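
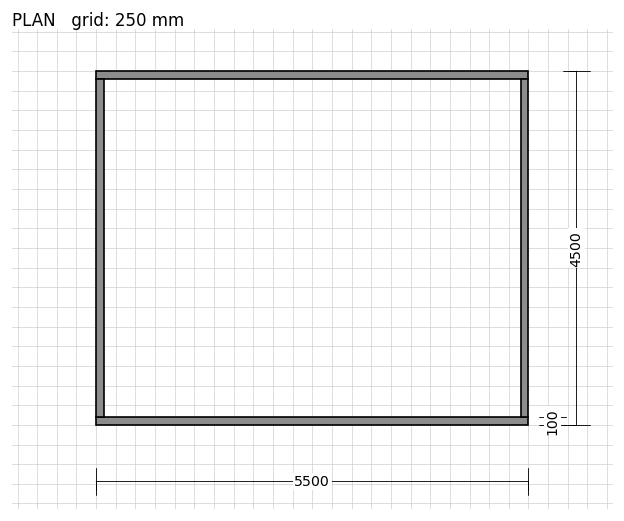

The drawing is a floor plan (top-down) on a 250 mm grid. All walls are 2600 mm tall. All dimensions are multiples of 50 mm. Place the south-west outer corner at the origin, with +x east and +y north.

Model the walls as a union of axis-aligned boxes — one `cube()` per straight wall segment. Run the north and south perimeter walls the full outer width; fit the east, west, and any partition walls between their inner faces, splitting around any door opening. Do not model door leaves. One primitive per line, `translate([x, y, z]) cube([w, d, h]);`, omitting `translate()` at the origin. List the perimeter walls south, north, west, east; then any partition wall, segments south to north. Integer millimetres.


cube([5500, 100, 2600]);
translate([0, 4400, 0]) cube([5500, 100, 2600]);
translate([0, 100, 0]) cube([100, 4300, 2600]);
translate([5400, 100, 0]) cube([100, 4300, 2600]);


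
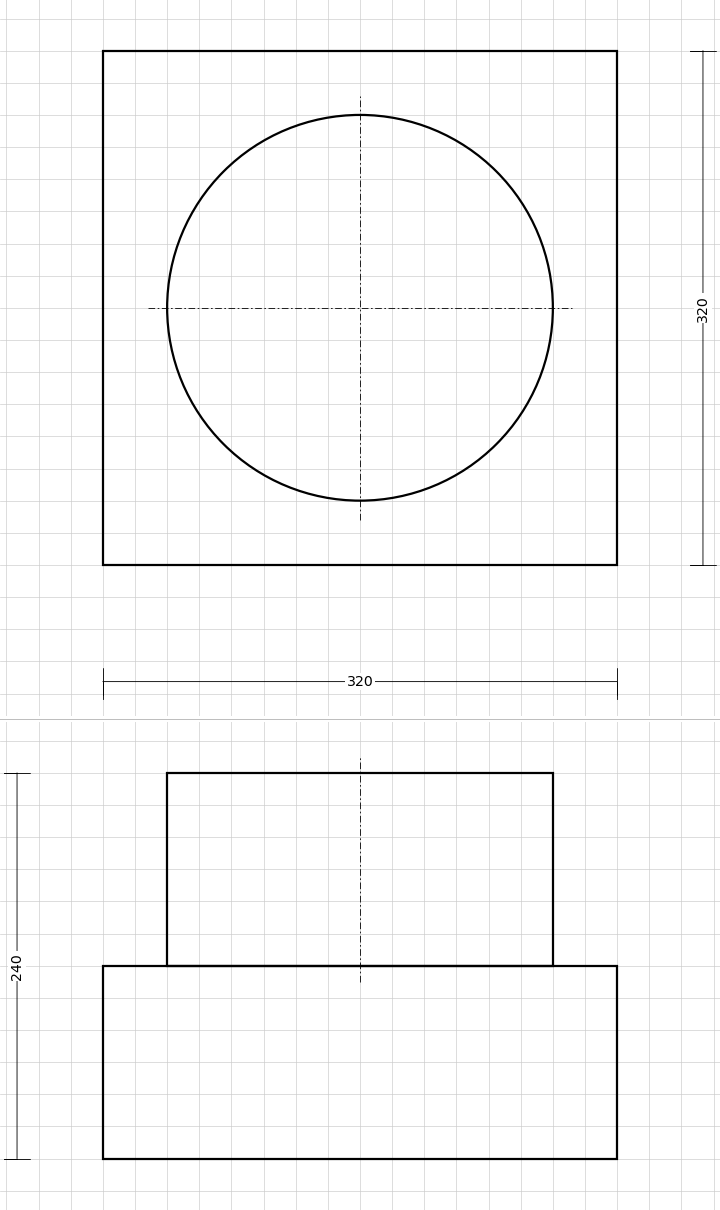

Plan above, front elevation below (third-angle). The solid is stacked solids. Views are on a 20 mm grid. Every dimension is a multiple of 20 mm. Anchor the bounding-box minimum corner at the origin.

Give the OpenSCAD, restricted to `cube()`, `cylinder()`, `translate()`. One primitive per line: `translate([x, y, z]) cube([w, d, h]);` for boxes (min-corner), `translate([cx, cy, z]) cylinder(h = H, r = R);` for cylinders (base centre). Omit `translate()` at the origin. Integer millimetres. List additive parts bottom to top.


cube([320, 320, 120]);
translate([160, 160, 120]) cylinder(h = 120, r = 120);


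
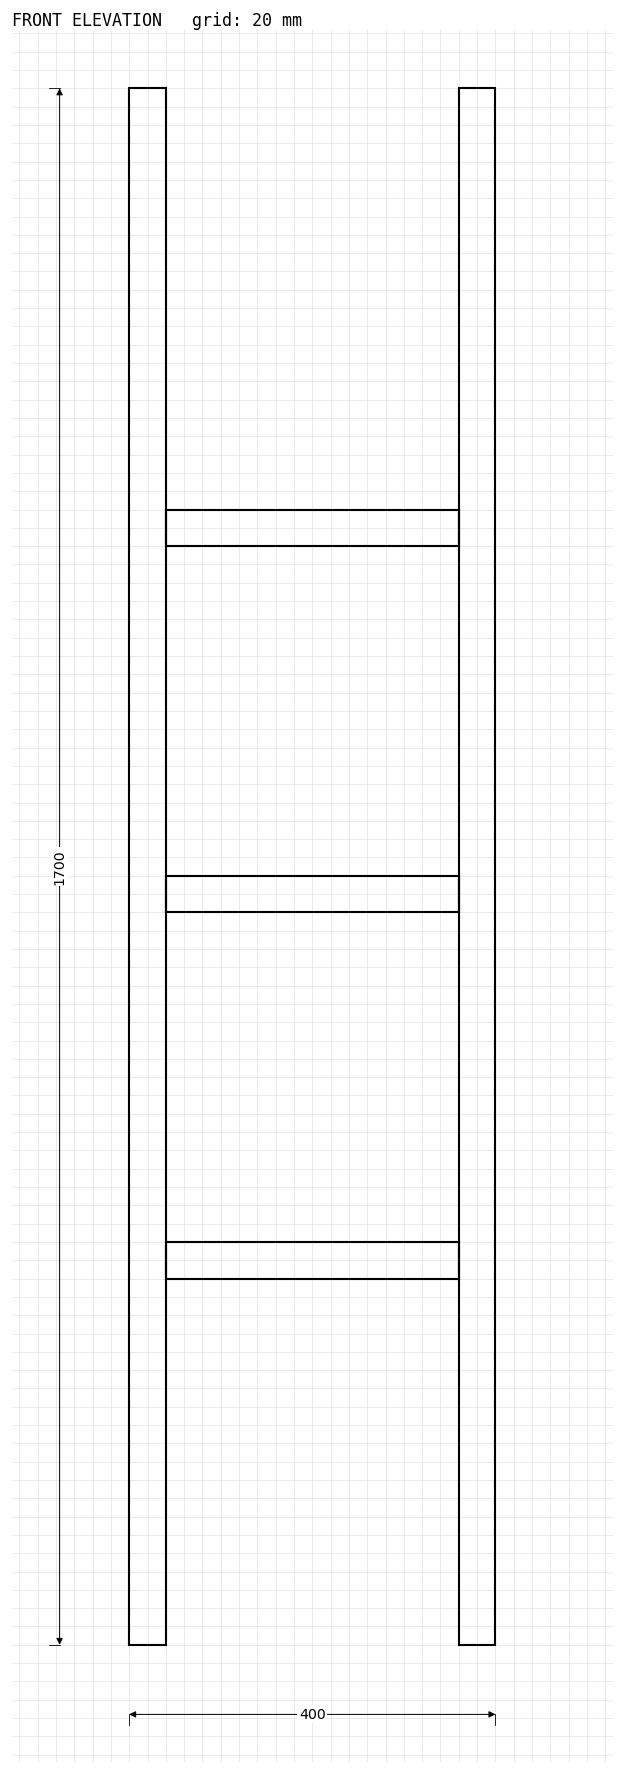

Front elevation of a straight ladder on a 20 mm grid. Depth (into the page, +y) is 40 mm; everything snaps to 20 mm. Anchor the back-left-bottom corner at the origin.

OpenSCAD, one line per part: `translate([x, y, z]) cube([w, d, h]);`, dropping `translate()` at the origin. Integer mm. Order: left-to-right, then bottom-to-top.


cube([40, 40, 1700]);
translate([40, 0, 400]) cube([320, 40, 40]);
translate([40, 0, 800]) cube([320, 40, 40]);
translate([40, 0, 1200]) cube([320, 40, 40]);
translate([360, 0, 0]) cube([40, 40, 1700]);


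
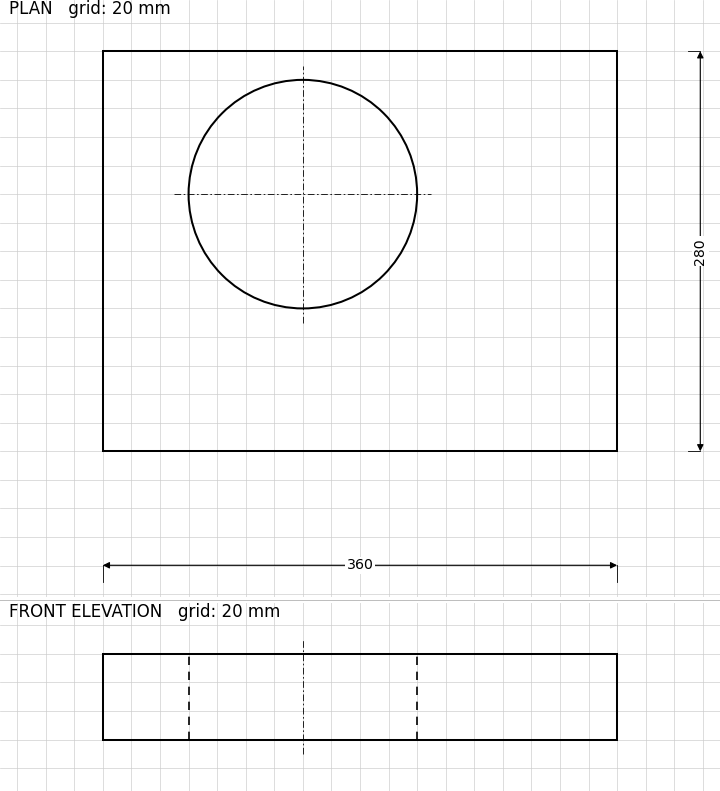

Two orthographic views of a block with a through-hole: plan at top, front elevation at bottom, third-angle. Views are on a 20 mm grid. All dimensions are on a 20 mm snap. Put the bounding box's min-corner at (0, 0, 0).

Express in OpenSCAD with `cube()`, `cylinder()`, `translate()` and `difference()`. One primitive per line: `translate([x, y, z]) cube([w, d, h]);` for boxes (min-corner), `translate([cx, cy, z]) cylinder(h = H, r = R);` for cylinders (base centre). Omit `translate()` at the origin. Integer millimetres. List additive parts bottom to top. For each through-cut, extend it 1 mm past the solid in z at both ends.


difference() {
  cube([360, 280, 60]);
  translate([140, 180, -1]) cylinder(h = 62, r = 80);
}


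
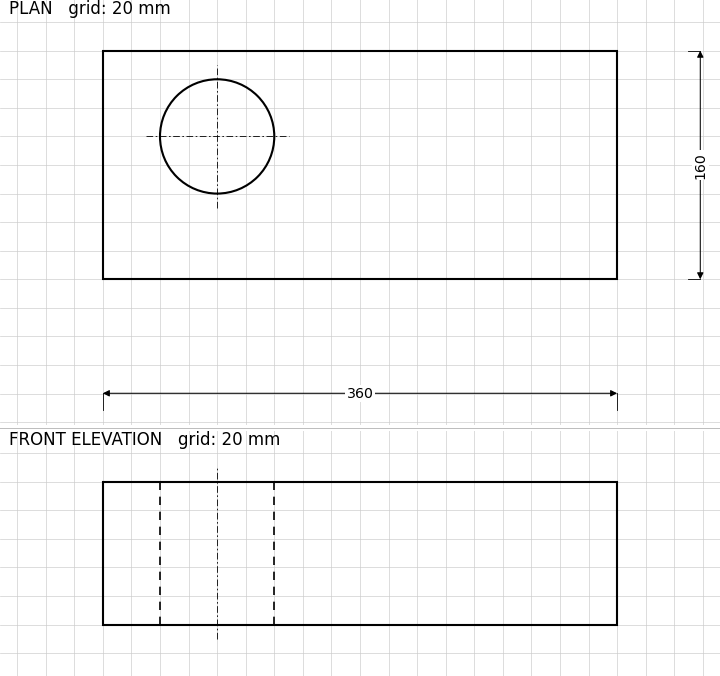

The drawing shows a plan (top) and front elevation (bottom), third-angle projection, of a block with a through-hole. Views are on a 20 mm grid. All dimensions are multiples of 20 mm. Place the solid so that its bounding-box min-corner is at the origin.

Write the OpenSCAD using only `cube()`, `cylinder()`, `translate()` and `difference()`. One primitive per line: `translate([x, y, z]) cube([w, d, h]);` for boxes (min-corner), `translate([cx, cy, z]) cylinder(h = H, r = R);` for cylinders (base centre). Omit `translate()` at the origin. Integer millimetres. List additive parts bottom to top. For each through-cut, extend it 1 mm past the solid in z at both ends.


difference() {
  cube([360, 160, 100]);
  translate([80, 100, -1]) cylinder(h = 102, r = 40);
}


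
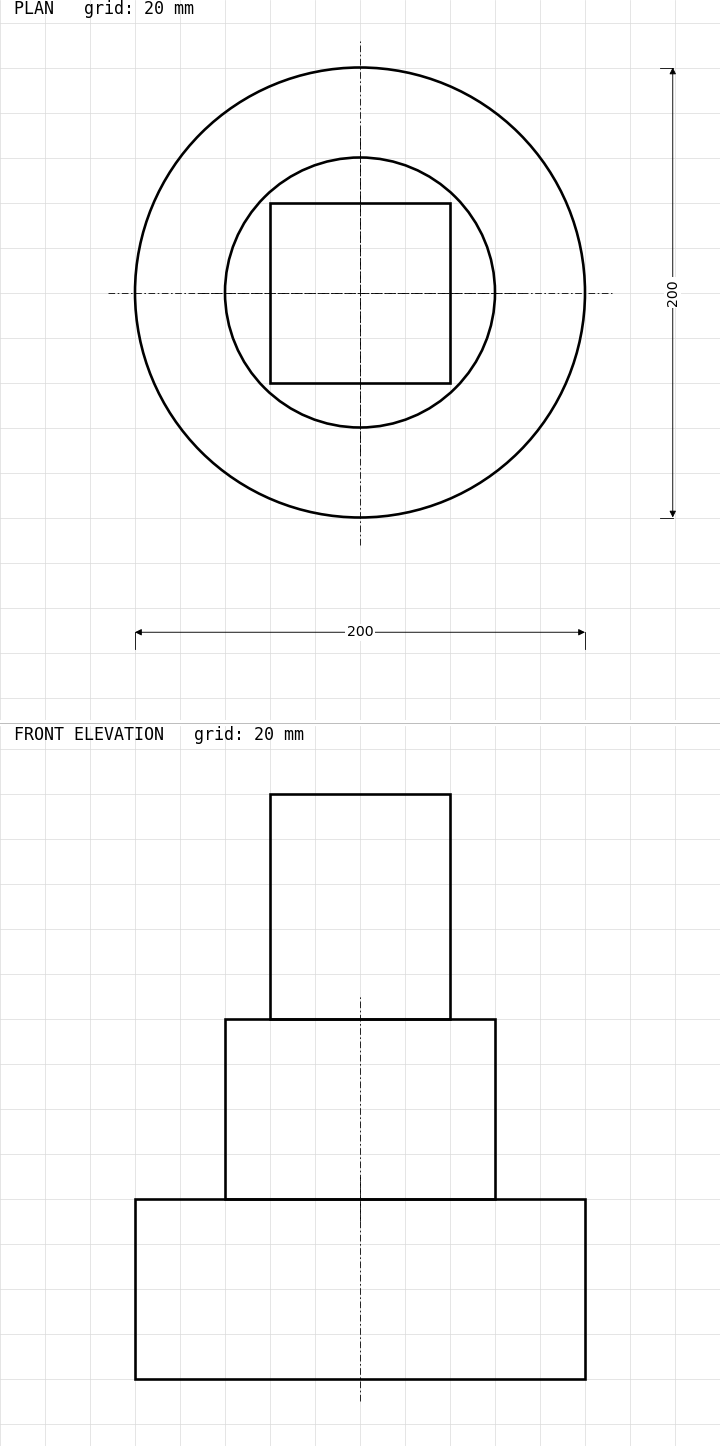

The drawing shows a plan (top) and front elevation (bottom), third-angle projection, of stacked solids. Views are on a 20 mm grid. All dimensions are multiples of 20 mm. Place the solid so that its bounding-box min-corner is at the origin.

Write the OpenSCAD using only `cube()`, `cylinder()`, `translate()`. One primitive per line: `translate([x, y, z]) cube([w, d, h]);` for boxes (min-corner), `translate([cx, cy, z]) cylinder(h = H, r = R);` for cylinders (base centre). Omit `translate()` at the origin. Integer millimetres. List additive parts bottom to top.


translate([100, 100, 0]) cylinder(h = 80, r = 100);
translate([100, 100, 80]) cylinder(h = 80, r = 60);
translate([60, 60, 160]) cube([80, 80, 100]);


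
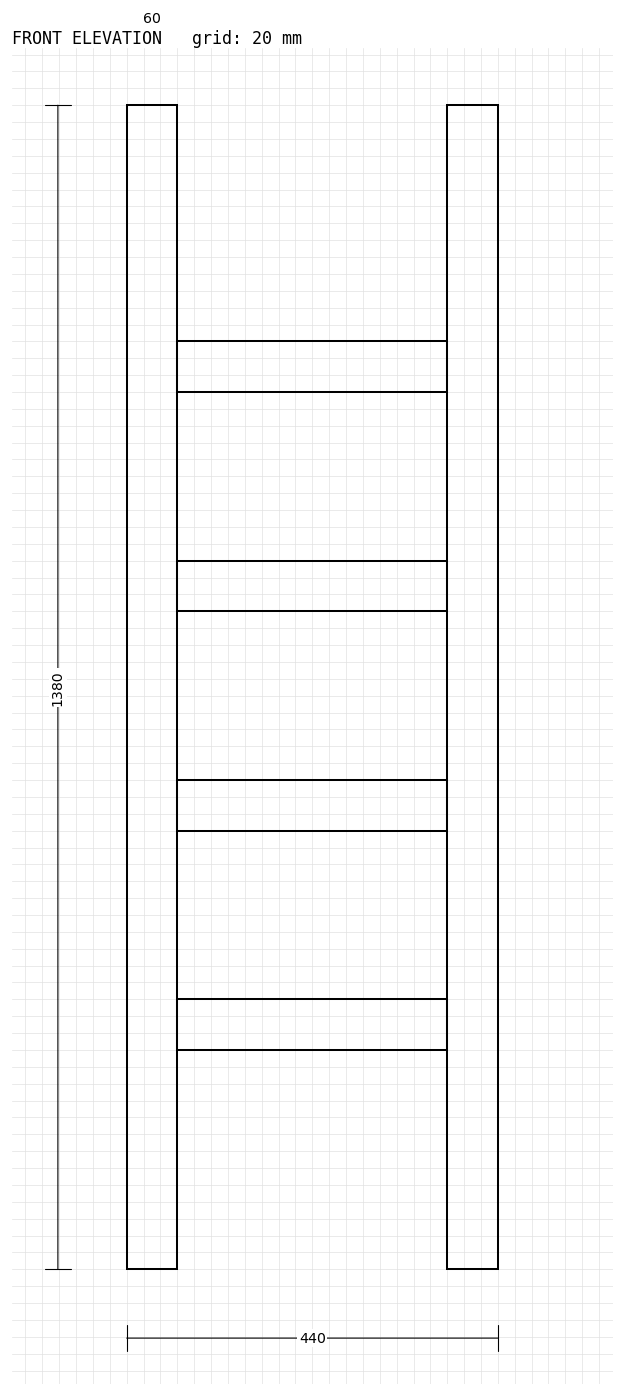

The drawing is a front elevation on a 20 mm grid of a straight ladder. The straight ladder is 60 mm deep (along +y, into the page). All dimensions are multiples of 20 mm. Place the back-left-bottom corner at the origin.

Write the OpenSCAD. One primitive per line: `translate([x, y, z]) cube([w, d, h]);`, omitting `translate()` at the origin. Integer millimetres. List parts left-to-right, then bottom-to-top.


cube([60, 60, 1380]);
translate([60, 0, 260]) cube([320, 60, 60]);
translate([60, 0, 520]) cube([320, 60, 60]);
translate([60, 0, 780]) cube([320, 60, 60]);
translate([60, 0, 1040]) cube([320, 60, 60]);
translate([380, 0, 0]) cube([60, 60, 1380]);


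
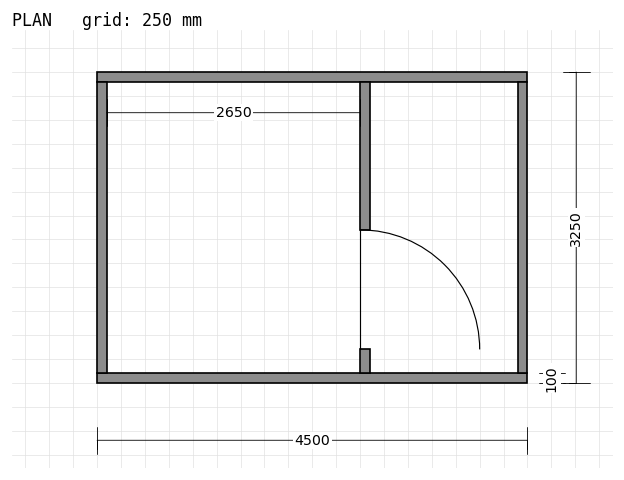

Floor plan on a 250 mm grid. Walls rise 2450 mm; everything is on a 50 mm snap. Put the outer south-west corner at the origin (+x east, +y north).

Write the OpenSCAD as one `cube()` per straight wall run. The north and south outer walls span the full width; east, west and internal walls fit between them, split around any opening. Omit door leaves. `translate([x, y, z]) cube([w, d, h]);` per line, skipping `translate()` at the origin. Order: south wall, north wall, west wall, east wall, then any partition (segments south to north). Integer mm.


cube([4500, 100, 2450]);
translate([0, 3150, 0]) cube([4500, 100, 2450]);
translate([0, 100, 0]) cube([100, 3050, 2450]);
translate([4400, 100, 0]) cube([100, 3050, 2450]);
translate([2750, 100, 0]) cube([100, 250, 2450]);
translate([2750, 1600, 0]) cube([100, 1550, 2450]);


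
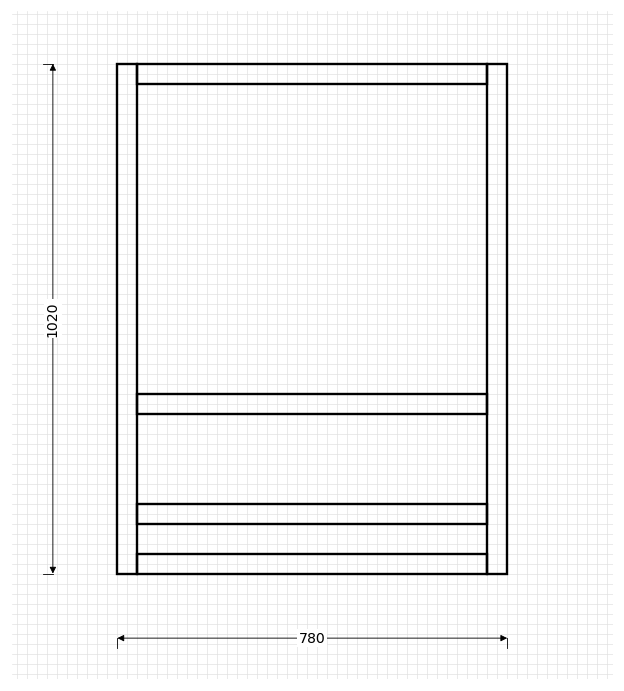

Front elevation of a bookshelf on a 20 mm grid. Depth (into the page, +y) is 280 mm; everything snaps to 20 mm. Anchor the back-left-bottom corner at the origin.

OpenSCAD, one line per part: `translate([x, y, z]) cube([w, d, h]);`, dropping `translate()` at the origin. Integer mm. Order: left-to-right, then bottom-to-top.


cube([40, 280, 1020]);
translate([40, 0, 0]) cube([700, 280, 40]);
translate([40, 0, 100]) cube([700, 280, 40]);
translate([40, 0, 320]) cube([700, 280, 40]);
translate([40, 0, 980]) cube([700, 280, 40]);
translate([740, 0, 0]) cube([40, 280, 1020]);


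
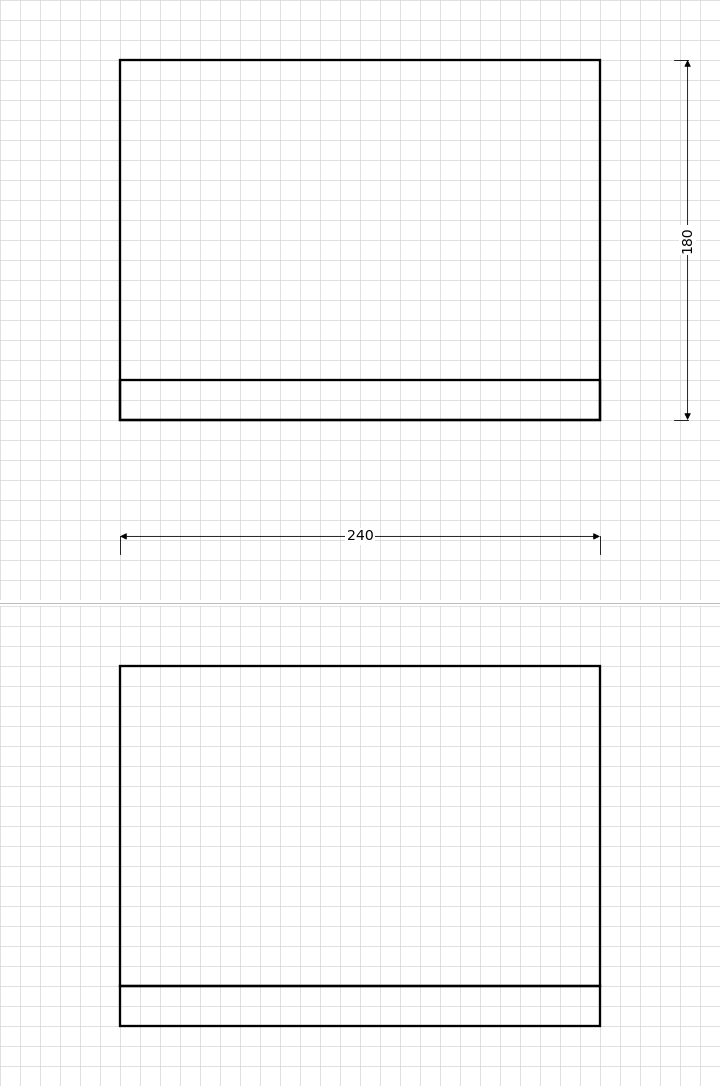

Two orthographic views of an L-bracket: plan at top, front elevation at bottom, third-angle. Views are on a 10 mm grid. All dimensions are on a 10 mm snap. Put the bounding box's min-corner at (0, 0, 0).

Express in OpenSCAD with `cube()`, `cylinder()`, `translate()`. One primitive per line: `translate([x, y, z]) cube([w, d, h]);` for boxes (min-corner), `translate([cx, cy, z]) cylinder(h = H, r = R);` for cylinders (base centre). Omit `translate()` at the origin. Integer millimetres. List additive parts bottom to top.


cube([240, 180, 20]);
translate([0, 0, 20]) cube([240, 20, 160]);


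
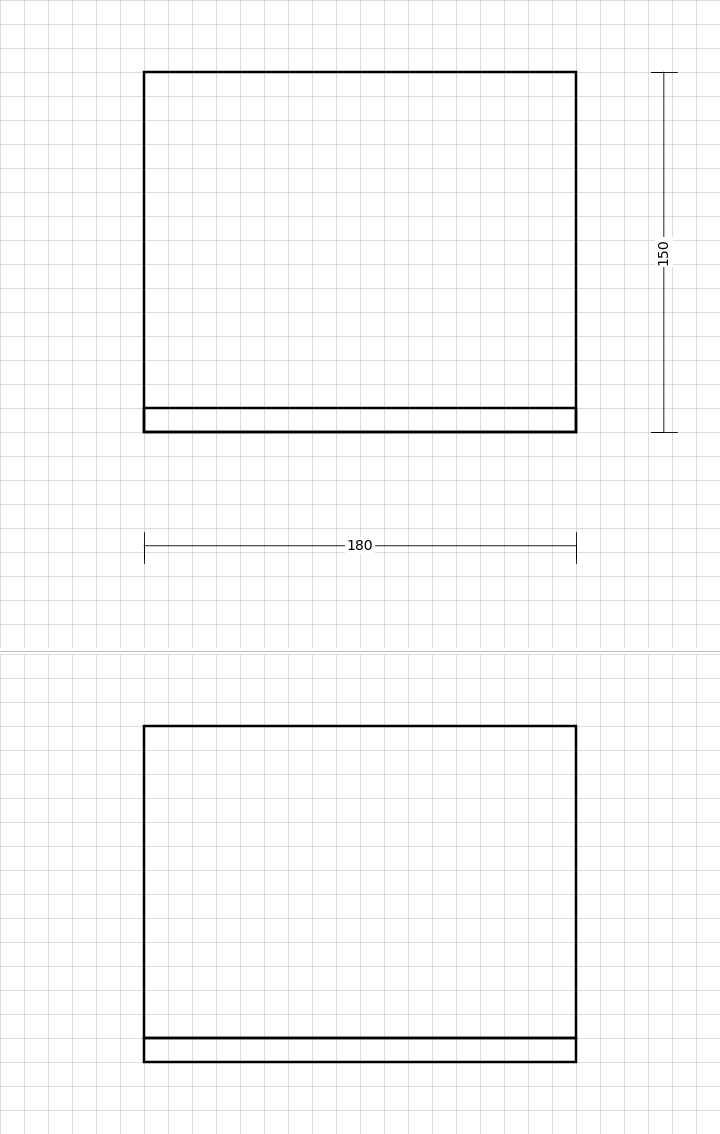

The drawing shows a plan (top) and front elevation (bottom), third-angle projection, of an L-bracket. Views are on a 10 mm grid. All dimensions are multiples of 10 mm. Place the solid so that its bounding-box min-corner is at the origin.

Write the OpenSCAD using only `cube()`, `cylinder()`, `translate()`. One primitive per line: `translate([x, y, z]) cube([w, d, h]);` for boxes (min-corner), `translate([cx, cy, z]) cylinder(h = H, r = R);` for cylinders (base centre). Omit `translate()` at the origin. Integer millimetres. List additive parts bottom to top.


cube([180, 150, 10]);
translate([0, 0, 10]) cube([180, 10, 130]);


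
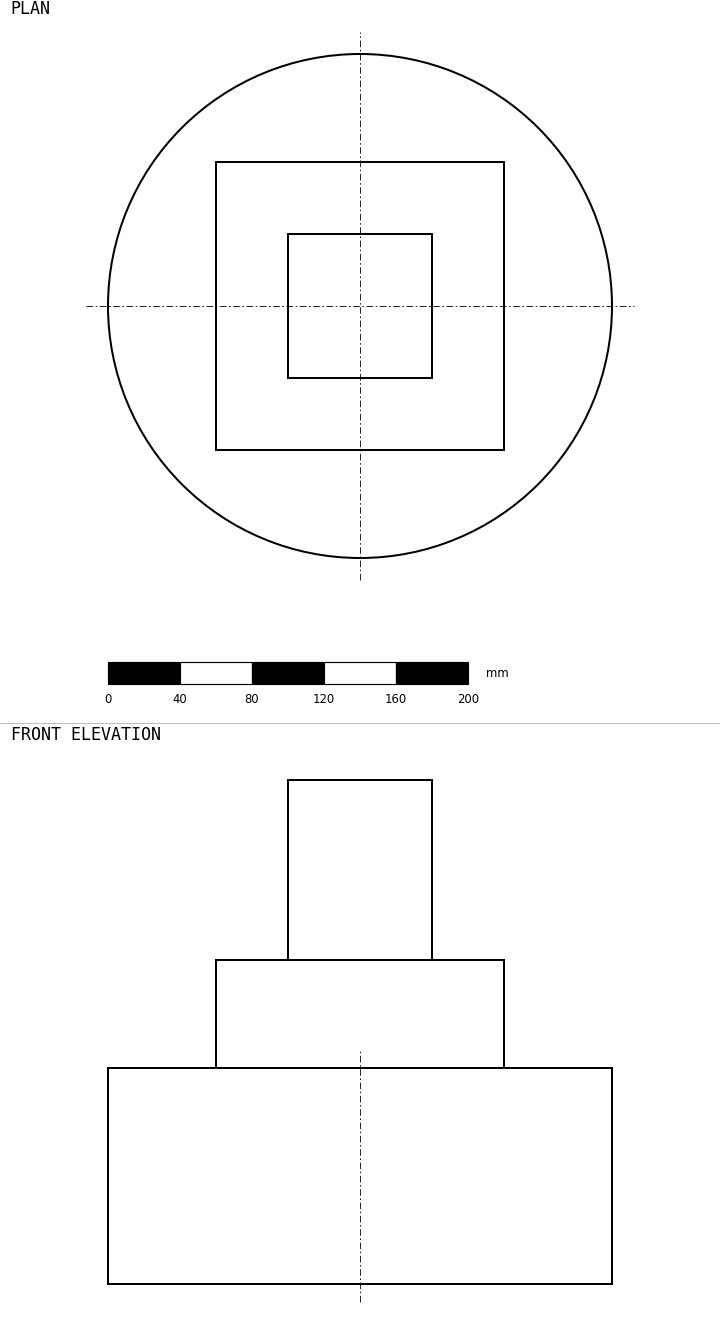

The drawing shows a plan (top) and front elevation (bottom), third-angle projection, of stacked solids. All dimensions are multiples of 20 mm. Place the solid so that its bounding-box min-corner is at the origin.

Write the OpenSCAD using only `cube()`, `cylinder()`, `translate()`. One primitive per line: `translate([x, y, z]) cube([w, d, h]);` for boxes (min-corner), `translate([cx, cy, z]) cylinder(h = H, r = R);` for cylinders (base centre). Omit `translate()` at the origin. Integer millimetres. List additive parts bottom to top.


translate([140, 140, 0]) cylinder(h = 120, r = 140);
translate([60, 60, 120]) cube([160, 160, 60]);
translate([100, 100, 180]) cube([80, 80, 100]);


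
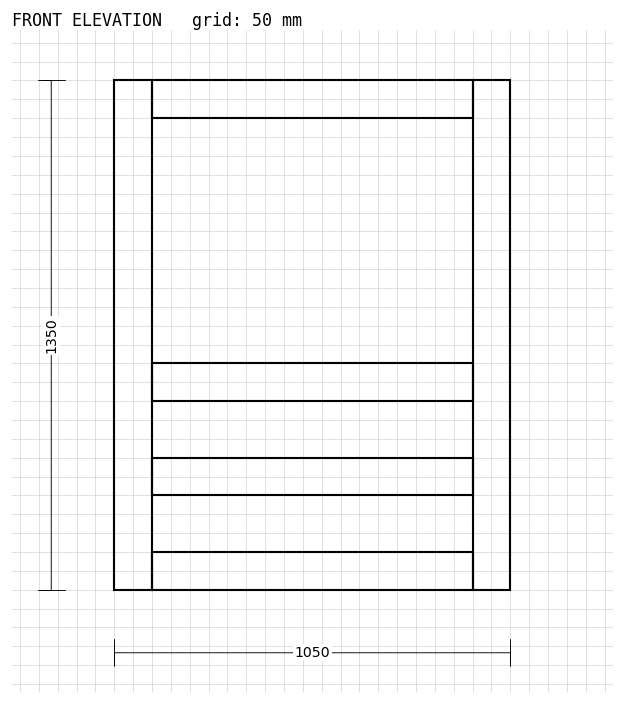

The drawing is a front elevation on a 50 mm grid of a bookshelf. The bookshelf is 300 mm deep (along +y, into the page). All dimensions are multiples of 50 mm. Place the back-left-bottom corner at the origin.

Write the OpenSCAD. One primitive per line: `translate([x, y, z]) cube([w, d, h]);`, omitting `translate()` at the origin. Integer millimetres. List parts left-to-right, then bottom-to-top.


cube([100, 300, 1350]);
translate([100, 0, 0]) cube([850, 300, 100]);
translate([100, 0, 250]) cube([850, 300, 100]);
translate([100, 0, 500]) cube([850, 300, 100]);
translate([100, 0, 1250]) cube([850, 300, 100]);
translate([950, 0, 0]) cube([100, 300, 1350]);


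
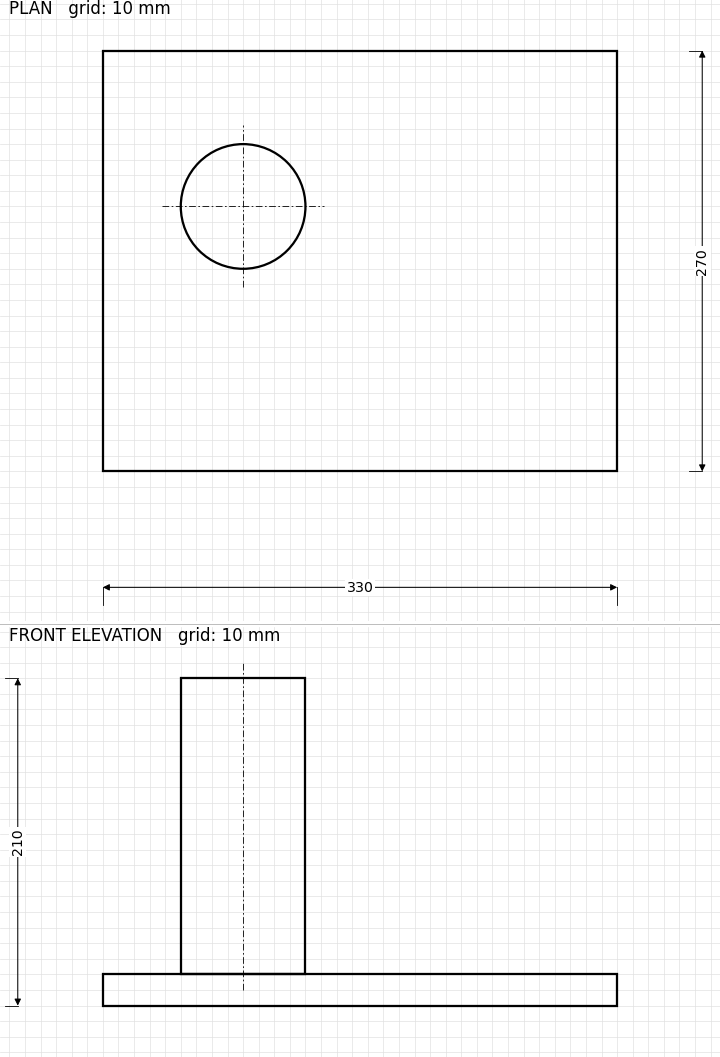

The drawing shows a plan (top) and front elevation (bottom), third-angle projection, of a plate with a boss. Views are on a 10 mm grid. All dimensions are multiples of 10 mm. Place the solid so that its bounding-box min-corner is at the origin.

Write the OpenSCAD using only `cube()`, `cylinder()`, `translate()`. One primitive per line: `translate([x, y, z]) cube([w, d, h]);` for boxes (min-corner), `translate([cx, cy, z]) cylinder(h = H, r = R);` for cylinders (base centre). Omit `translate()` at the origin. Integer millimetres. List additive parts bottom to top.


cube([330, 270, 20]);
translate([90, 170, 20]) cylinder(h = 190, r = 40);


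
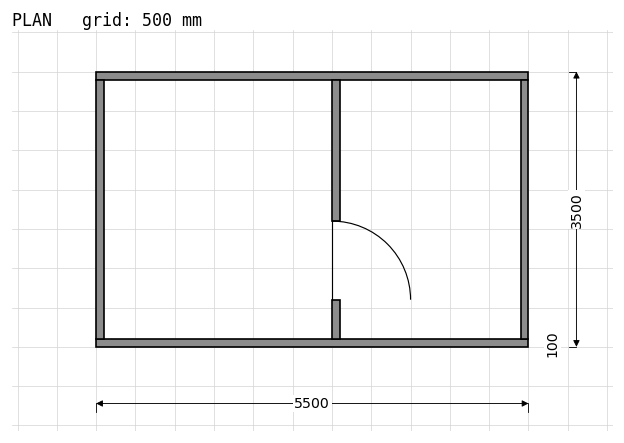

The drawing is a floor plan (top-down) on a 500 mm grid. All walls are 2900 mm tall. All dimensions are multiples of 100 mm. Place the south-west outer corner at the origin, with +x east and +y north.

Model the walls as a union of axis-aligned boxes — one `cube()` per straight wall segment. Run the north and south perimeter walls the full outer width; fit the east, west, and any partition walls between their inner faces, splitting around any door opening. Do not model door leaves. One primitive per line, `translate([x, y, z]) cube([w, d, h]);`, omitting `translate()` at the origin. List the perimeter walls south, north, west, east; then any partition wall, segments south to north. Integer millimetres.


cube([5500, 100, 2900]);
translate([0, 3400, 0]) cube([5500, 100, 2900]);
translate([0, 100, 0]) cube([100, 3300, 2900]);
translate([5400, 100, 0]) cube([100, 3300, 2900]);
translate([3000, 100, 0]) cube([100, 500, 2900]);
translate([3000, 1600, 0]) cube([100, 1800, 2900]);


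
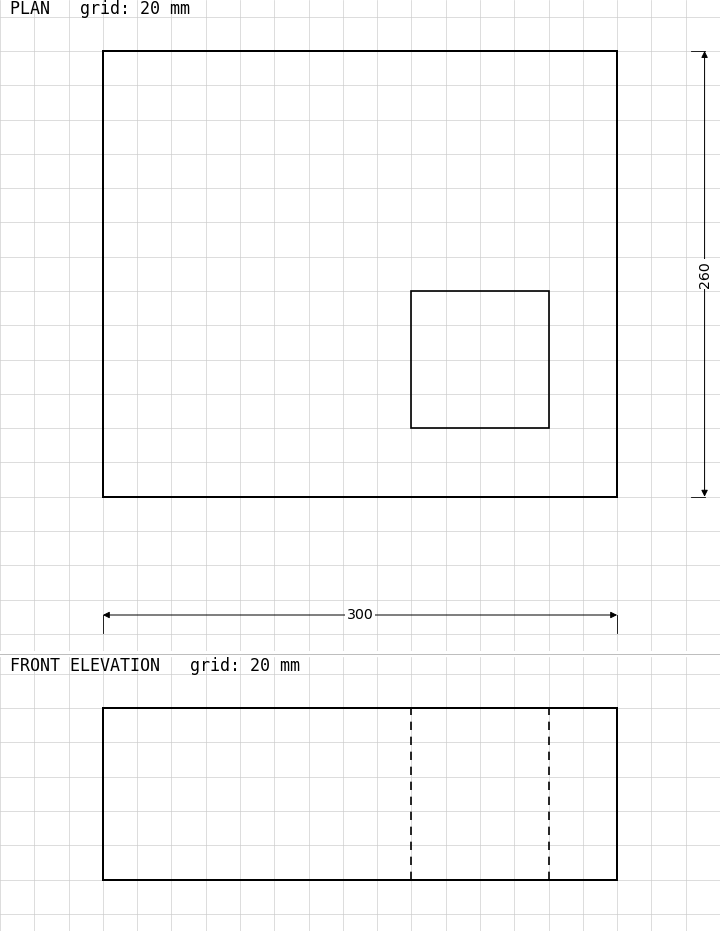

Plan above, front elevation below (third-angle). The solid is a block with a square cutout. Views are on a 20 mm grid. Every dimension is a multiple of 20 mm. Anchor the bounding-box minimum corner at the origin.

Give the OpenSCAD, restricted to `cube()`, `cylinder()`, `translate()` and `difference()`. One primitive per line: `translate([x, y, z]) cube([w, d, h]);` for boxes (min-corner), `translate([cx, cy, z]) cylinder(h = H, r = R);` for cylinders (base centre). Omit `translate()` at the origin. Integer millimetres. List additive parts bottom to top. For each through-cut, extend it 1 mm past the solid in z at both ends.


difference() {
  cube([300, 260, 100]);
  translate([180, 40, -1]) cube([80, 80, 102]);
}


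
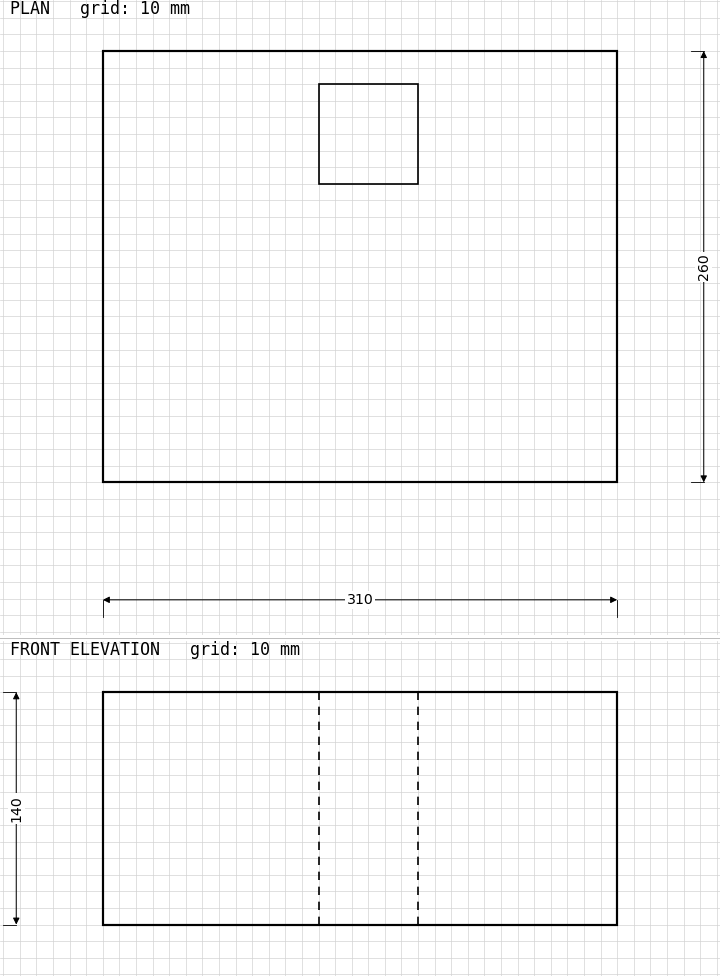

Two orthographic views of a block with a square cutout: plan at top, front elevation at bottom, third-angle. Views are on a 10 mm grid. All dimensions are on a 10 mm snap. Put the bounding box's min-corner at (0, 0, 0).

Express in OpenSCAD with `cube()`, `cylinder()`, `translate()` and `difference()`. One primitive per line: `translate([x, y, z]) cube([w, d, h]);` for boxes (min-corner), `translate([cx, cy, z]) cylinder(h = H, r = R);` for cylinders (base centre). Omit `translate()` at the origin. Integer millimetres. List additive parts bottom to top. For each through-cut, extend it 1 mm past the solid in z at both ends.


difference() {
  cube([310, 260, 140]);
  translate([130, 180, -1]) cube([60, 60, 142]);
}


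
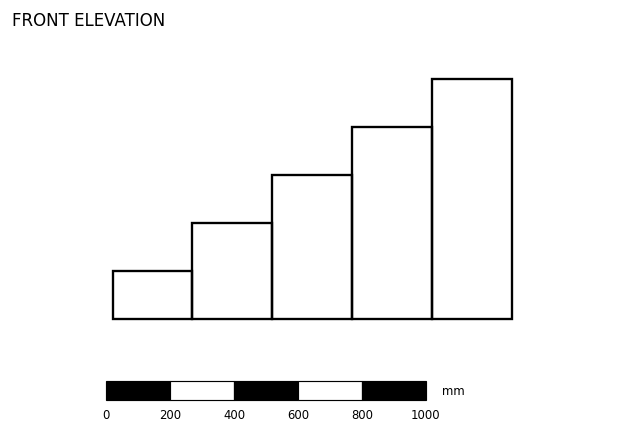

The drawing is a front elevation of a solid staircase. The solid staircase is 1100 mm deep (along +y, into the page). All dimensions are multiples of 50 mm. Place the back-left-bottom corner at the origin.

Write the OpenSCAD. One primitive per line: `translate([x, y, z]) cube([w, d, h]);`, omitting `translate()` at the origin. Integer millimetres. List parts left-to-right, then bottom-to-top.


cube([250, 1100, 150]);
translate([250, 0, 0]) cube([250, 1100, 300]);
translate([500, 0, 0]) cube([250, 1100, 450]);
translate([750, 0, 0]) cube([250, 1100, 600]);
translate([1000, 0, 0]) cube([250, 1100, 750]);


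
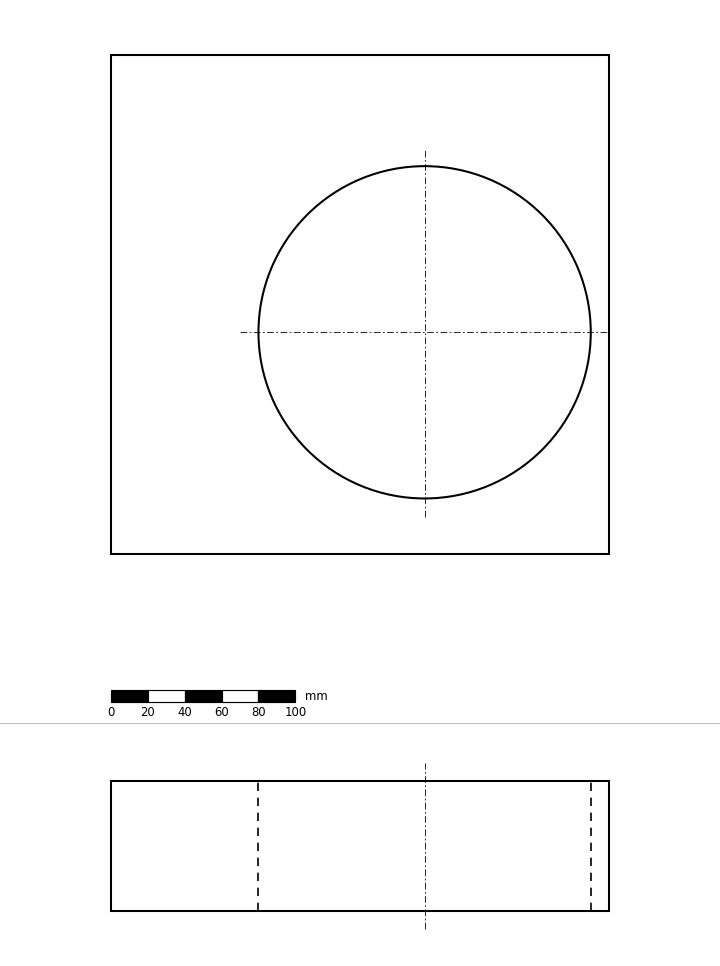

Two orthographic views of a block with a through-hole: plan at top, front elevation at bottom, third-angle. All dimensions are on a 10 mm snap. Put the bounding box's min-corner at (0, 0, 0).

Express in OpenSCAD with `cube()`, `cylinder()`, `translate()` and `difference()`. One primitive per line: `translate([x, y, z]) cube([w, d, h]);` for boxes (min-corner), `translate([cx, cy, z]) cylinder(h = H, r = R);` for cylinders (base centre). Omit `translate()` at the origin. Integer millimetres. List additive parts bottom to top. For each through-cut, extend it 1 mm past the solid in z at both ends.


difference() {
  cube([270, 270, 70]);
  translate([170, 120, -1]) cylinder(h = 72, r = 90);
}


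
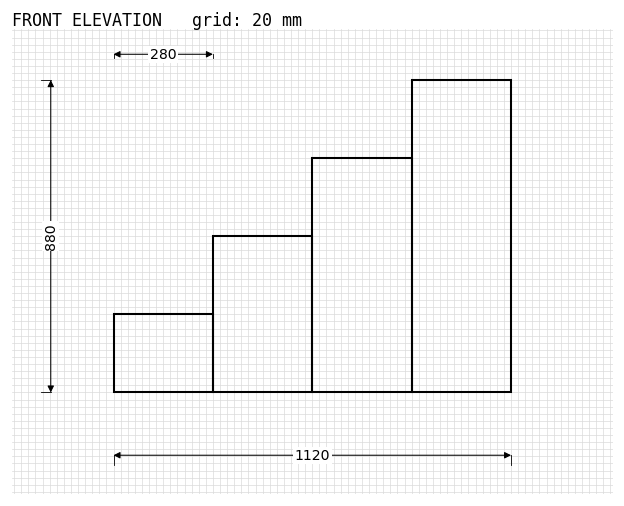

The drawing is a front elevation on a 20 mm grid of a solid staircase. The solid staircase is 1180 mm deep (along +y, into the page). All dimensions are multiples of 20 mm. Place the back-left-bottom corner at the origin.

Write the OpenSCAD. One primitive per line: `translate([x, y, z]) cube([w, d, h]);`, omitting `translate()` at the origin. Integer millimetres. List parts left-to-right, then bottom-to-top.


cube([280, 1180, 220]);
translate([280, 0, 0]) cube([280, 1180, 440]);
translate([560, 0, 0]) cube([280, 1180, 660]);
translate([840, 0, 0]) cube([280, 1180, 880]);


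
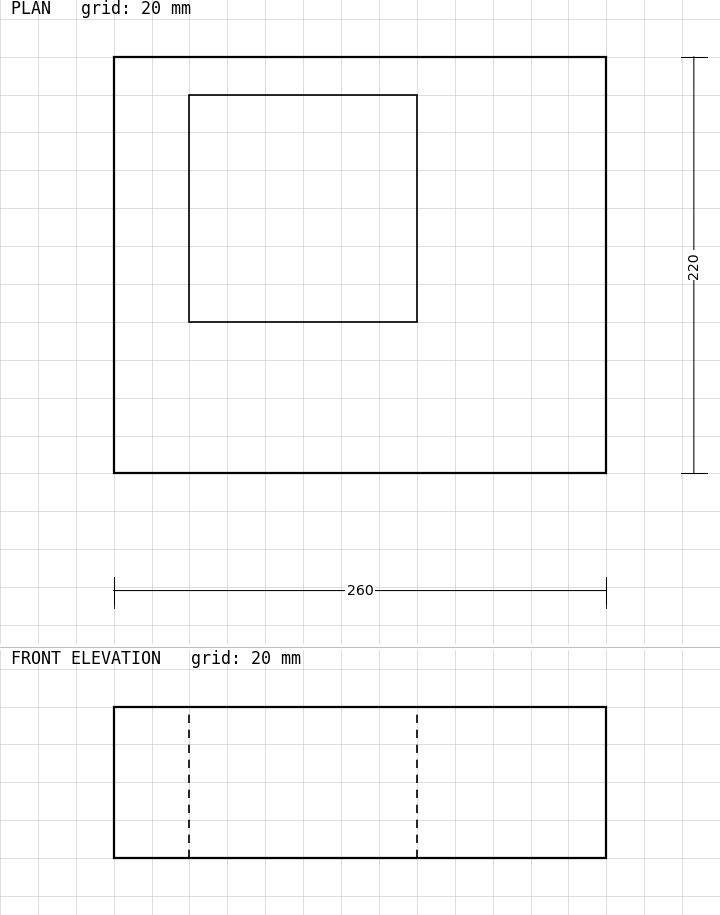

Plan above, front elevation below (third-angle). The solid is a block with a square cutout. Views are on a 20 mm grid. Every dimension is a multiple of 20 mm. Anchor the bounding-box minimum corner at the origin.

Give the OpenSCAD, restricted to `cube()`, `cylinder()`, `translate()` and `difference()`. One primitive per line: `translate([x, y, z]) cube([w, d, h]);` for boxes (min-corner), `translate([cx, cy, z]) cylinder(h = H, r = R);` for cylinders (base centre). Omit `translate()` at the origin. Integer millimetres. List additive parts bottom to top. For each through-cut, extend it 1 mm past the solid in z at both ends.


difference() {
  cube([260, 220, 80]);
  translate([40, 80, -1]) cube([120, 120, 82]);
}


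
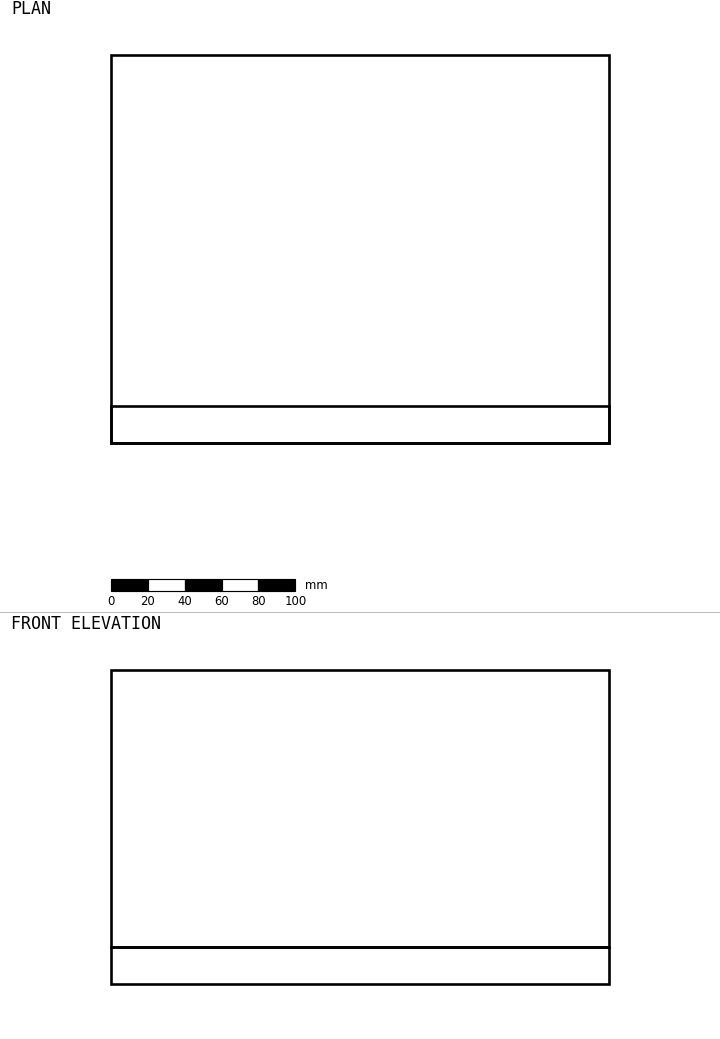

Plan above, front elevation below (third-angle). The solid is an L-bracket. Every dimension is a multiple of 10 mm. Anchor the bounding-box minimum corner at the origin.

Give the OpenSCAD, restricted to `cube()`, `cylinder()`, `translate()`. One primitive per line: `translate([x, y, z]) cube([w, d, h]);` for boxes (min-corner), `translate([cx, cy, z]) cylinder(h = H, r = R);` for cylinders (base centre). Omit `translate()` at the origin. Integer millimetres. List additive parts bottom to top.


cube([270, 210, 20]);
translate([0, 0, 20]) cube([270, 20, 150]);


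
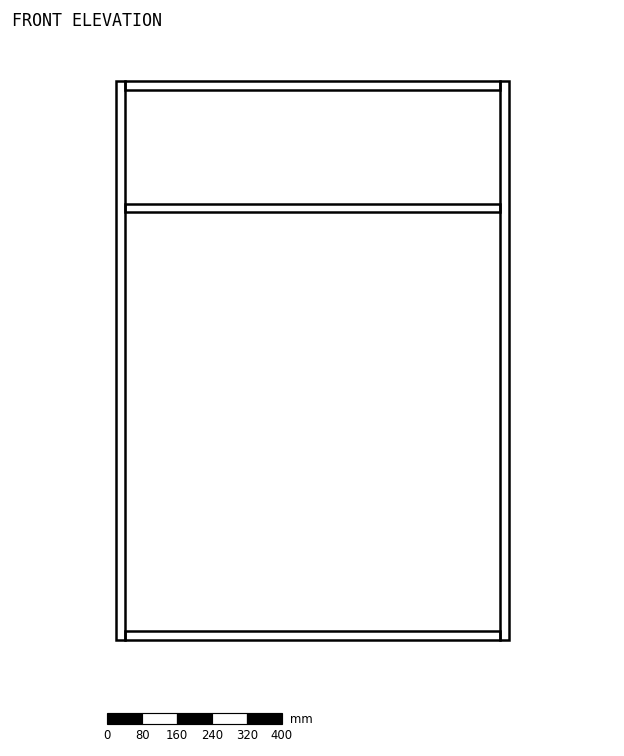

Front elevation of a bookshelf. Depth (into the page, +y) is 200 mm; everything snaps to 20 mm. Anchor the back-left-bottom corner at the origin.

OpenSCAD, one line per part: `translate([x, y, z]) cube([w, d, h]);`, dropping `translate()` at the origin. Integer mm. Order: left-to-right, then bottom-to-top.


cube([20, 200, 1280]);
translate([20, 0, 0]) cube([860, 200, 20]);
translate([20, 0, 980]) cube([860, 200, 20]);
translate([20, 0, 1260]) cube([860, 200, 20]);
translate([880, 0, 0]) cube([20, 200, 1280]);


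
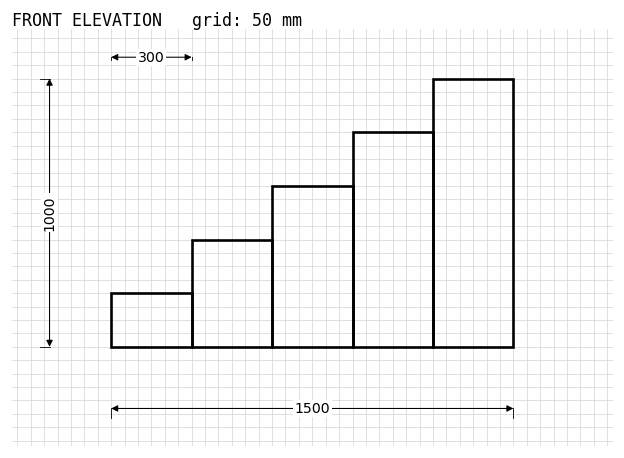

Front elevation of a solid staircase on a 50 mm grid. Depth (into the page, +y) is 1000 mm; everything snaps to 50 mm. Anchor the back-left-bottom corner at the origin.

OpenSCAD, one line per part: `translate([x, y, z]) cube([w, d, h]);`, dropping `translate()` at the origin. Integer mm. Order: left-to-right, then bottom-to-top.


cube([300, 1000, 200]);
translate([300, 0, 0]) cube([300, 1000, 400]);
translate([600, 0, 0]) cube([300, 1000, 600]);
translate([900, 0, 0]) cube([300, 1000, 800]);
translate([1200, 0, 0]) cube([300, 1000, 1000]);


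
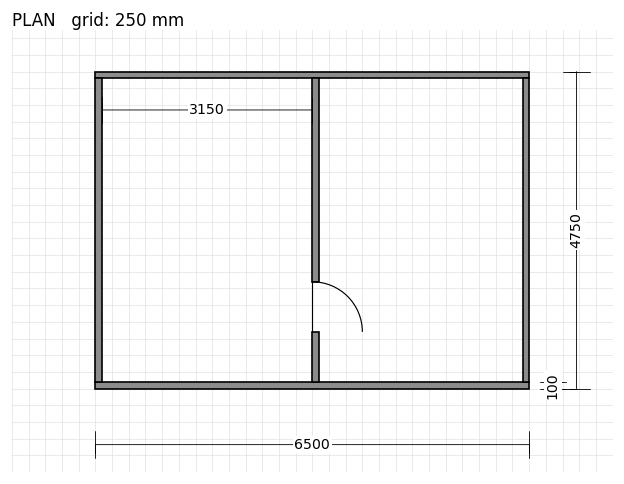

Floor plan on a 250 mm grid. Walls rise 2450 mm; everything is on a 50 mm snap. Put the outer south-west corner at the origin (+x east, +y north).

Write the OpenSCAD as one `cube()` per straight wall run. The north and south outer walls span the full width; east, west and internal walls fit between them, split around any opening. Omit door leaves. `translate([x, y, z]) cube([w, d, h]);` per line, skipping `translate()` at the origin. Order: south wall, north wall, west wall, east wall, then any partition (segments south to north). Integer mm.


cube([6500, 100, 2450]);
translate([0, 4650, 0]) cube([6500, 100, 2450]);
translate([0, 100, 0]) cube([100, 4550, 2450]);
translate([6400, 100, 0]) cube([100, 4550, 2450]);
translate([3250, 100, 0]) cube([100, 750, 2450]);
translate([3250, 1600, 0]) cube([100, 3050, 2450]);


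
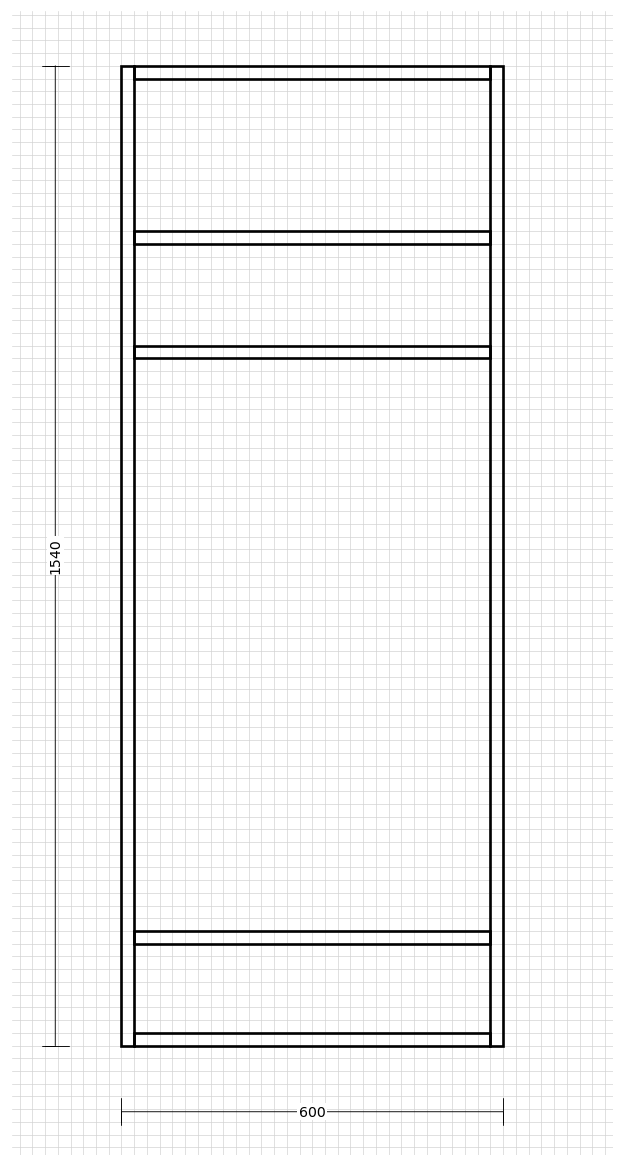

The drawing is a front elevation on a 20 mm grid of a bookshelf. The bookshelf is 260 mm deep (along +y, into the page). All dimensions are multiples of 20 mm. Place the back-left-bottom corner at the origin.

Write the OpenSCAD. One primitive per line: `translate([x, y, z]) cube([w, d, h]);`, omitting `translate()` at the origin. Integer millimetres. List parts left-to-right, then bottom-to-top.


cube([20, 260, 1540]);
translate([20, 0, 0]) cube([560, 260, 20]);
translate([20, 0, 160]) cube([560, 260, 20]);
translate([20, 0, 1080]) cube([560, 260, 20]);
translate([20, 0, 1260]) cube([560, 260, 20]);
translate([20, 0, 1520]) cube([560, 260, 20]);
translate([580, 0, 0]) cube([20, 260, 1540]);


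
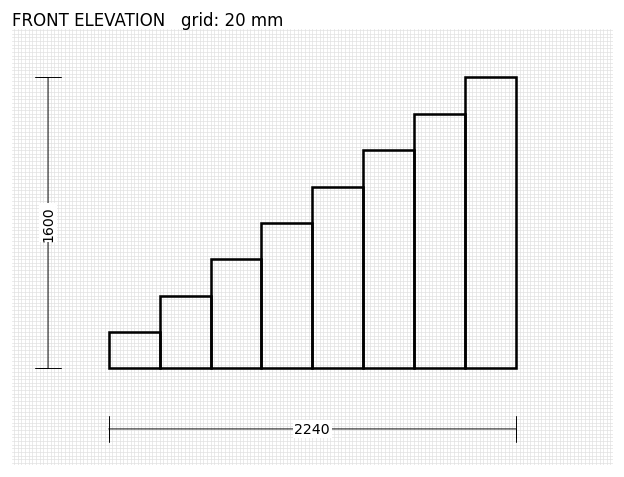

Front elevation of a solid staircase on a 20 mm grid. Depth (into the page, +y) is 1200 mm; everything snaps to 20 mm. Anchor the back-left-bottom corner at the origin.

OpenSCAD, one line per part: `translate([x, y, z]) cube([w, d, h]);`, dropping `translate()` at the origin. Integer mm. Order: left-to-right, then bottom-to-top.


cube([280, 1200, 200]);
translate([280, 0, 0]) cube([280, 1200, 400]);
translate([560, 0, 0]) cube([280, 1200, 600]);
translate([840, 0, 0]) cube([280, 1200, 800]);
translate([1120, 0, 0]) cube([280, 1200, 1000]);
translate([1400, 0, 0]) cube([280, 1200, 1200]);
translate([1680, 0, 0]) cube([280, 1200, 1400]);
translate([1960, 0, 0]) cube([280, 1200, 1600]);


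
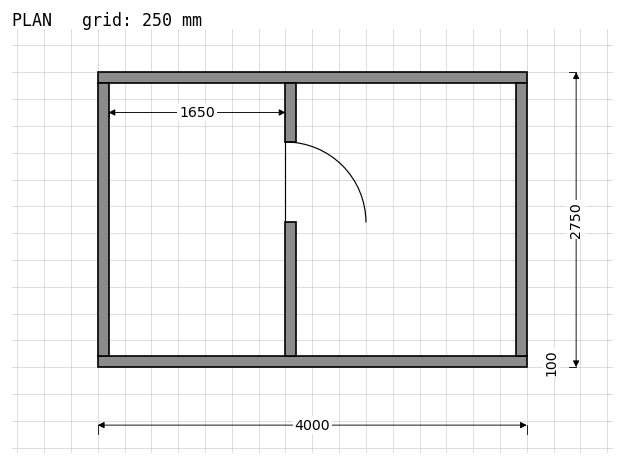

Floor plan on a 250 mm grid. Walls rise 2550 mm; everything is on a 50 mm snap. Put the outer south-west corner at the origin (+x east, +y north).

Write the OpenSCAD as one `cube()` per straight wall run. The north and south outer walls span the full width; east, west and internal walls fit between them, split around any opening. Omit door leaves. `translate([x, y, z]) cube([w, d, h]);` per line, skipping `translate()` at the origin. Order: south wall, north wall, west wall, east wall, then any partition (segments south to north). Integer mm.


cube([4000, 100, 2550]);
translate([0, 2650, 0]) cube([4000, 100, 2550]);
translate([0, 100, 0]) cube([100, 2550, 2550]);
translate([3900, 100, 0]) cube([100, 2550, 2550]);
translate([1750, 100, 0]) cube([100, 1250, 2550]);
translate([1750, 2100, 0]) cube([100, 550, 2550]);


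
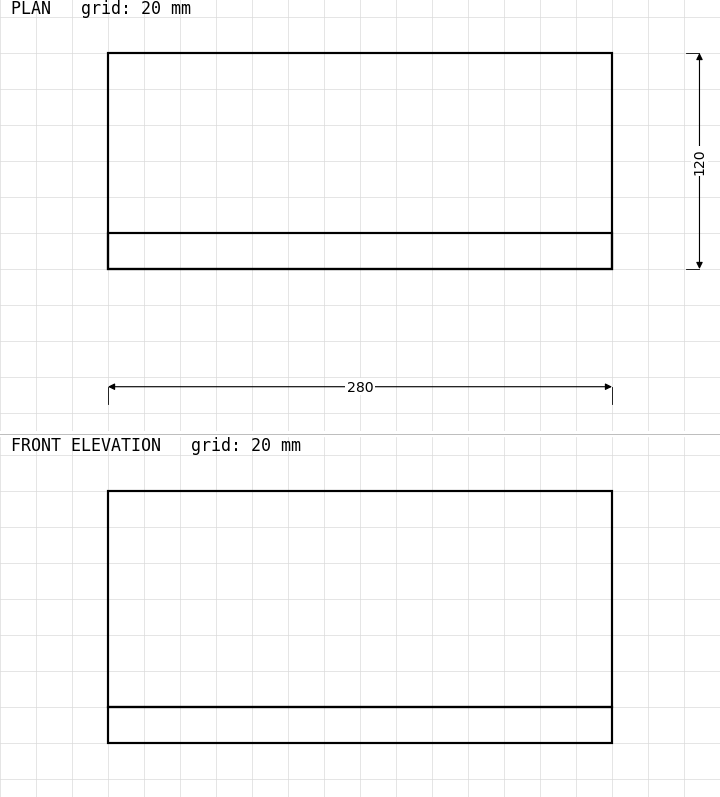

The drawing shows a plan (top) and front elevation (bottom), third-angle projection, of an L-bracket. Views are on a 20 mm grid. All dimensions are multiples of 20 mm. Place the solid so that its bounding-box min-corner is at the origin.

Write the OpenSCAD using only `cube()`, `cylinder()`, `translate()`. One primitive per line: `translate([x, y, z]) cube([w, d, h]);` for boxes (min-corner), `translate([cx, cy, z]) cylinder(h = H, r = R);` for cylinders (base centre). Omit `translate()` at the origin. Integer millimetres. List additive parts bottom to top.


cube([280, 120, 20]);
translate([0, 0, 20]) cube([280, 20, 120]);


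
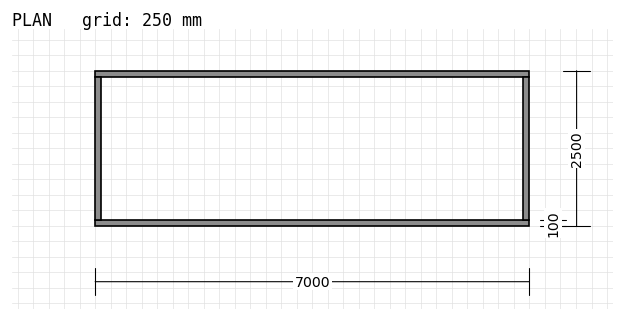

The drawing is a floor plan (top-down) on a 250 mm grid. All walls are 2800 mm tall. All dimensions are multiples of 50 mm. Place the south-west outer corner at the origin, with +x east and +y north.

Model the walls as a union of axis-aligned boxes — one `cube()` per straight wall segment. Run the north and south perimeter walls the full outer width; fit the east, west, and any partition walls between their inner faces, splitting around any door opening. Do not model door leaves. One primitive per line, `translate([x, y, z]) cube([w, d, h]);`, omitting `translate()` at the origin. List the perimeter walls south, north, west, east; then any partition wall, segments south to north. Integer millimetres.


cube([7000, 100, 2800]);
translate([0, 2400, 0]) cube([7000, 100, 2800]);
translate([0, 100, 0]) cube([100, 2300, 2800]);
translate([6900, 100, 0]) cube([100, 2300, 2800]);


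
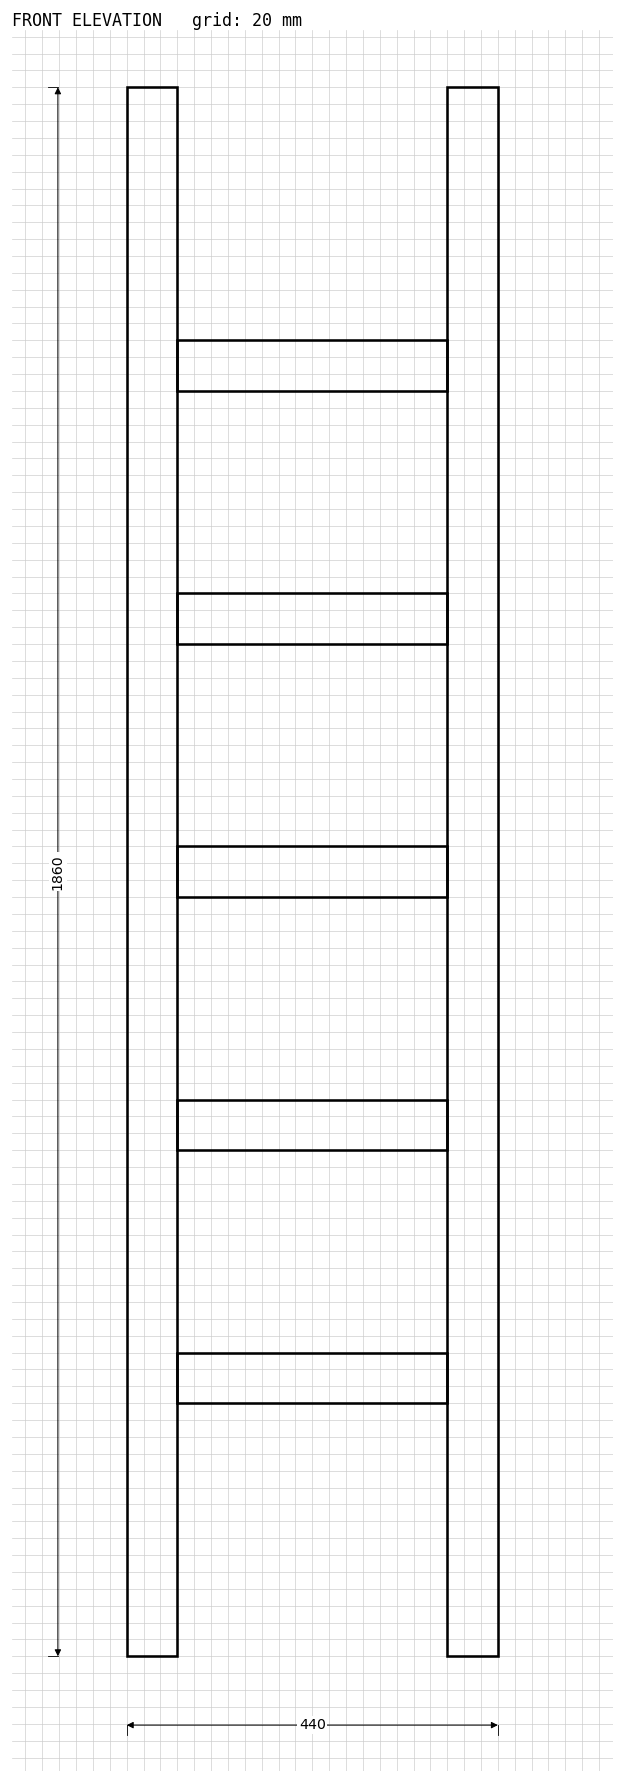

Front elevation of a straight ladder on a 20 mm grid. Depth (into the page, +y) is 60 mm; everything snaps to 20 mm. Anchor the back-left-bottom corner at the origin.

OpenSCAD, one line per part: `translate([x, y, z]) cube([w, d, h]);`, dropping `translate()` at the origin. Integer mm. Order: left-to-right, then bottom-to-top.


cube([60, 60, 1860]);
translate([60, 0, 300]) cube([320, 60, 60]);
translate([60, 0, 600]) cube([320, 60, 60]);
translate([60, 0, 900]) cube([320, 60, 60]);
translate([60, 0, 1200]) cube([320, 60, 60]);
translate([60, 0, 1500]) cube([320, 60, 60]);
translate([380, 0, 0]) cube([60, 60, 1860]);


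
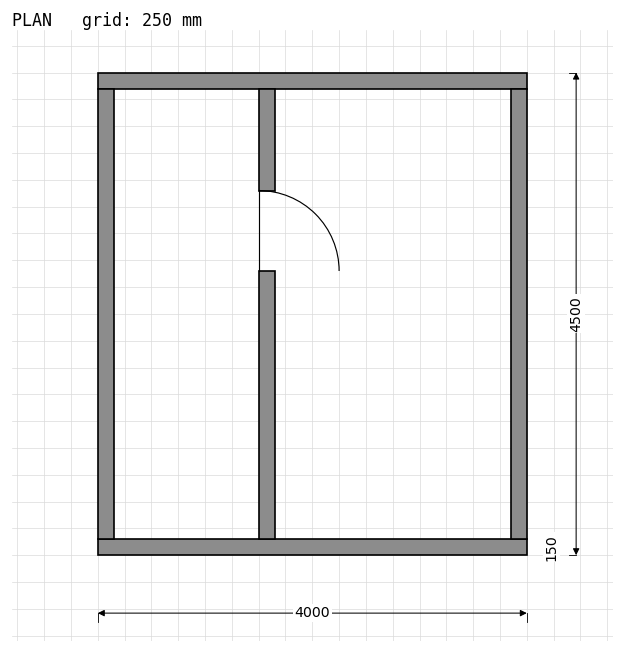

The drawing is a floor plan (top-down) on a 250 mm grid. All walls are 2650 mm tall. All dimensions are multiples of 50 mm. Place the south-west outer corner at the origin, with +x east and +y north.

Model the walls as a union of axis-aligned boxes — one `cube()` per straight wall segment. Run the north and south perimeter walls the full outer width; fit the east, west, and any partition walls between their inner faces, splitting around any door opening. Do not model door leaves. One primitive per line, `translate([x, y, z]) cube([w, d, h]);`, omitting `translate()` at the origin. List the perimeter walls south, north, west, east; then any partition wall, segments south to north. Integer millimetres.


cube([4000, 150, 2650]);
translate([0, 4350, 0]) cube([4000, 150, 2650]);
translate([0, 150, 0]) cube([150, 4200, 2650]);
translate([3850, 150, 0]) cube([150, 4200, 2650]);
translate([1500, 150, 0]) cube([150, 2500, 2650]);
translate([1500, 3400, 0]) cube([150, 950, 2650]);


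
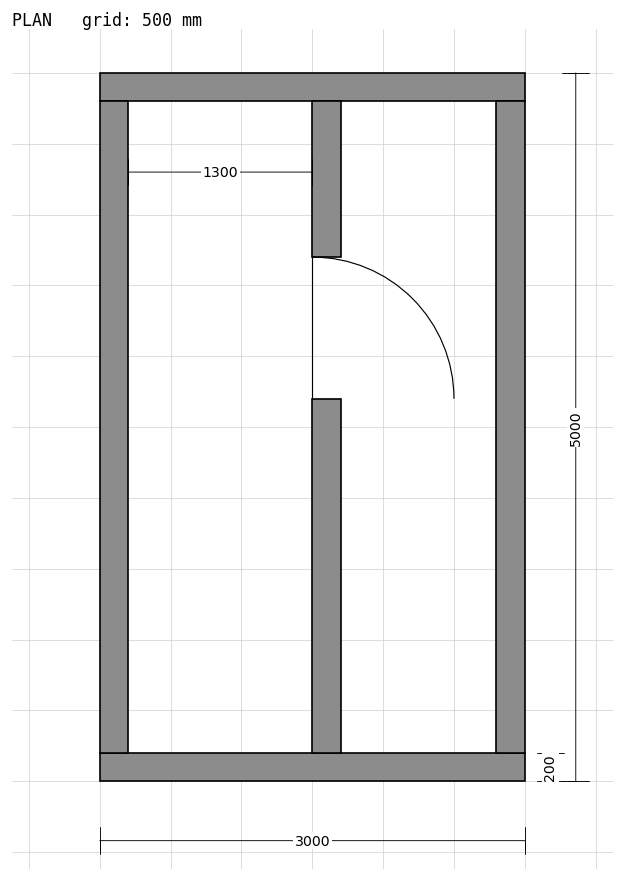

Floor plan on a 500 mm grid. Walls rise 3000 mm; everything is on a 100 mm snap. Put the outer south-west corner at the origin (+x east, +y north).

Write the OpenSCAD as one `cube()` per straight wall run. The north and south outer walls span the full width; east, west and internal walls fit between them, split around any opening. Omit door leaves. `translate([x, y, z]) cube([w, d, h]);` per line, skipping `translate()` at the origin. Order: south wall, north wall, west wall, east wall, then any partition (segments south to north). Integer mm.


cube([3000, 200, 3000]);
translate([0, 4800, 0]) cube([3000, 200, 3000]);
translate([0, 200, 0]) cube([200, 4600, 3000]);
translate([2800, 200, 0]) cube([200, 4600, 3000]);
translate([1500, 200, 0]) cube([200, 2500, 3000]);
translate([1500, 3700, 0]) cube([200, 1100, 3000]);


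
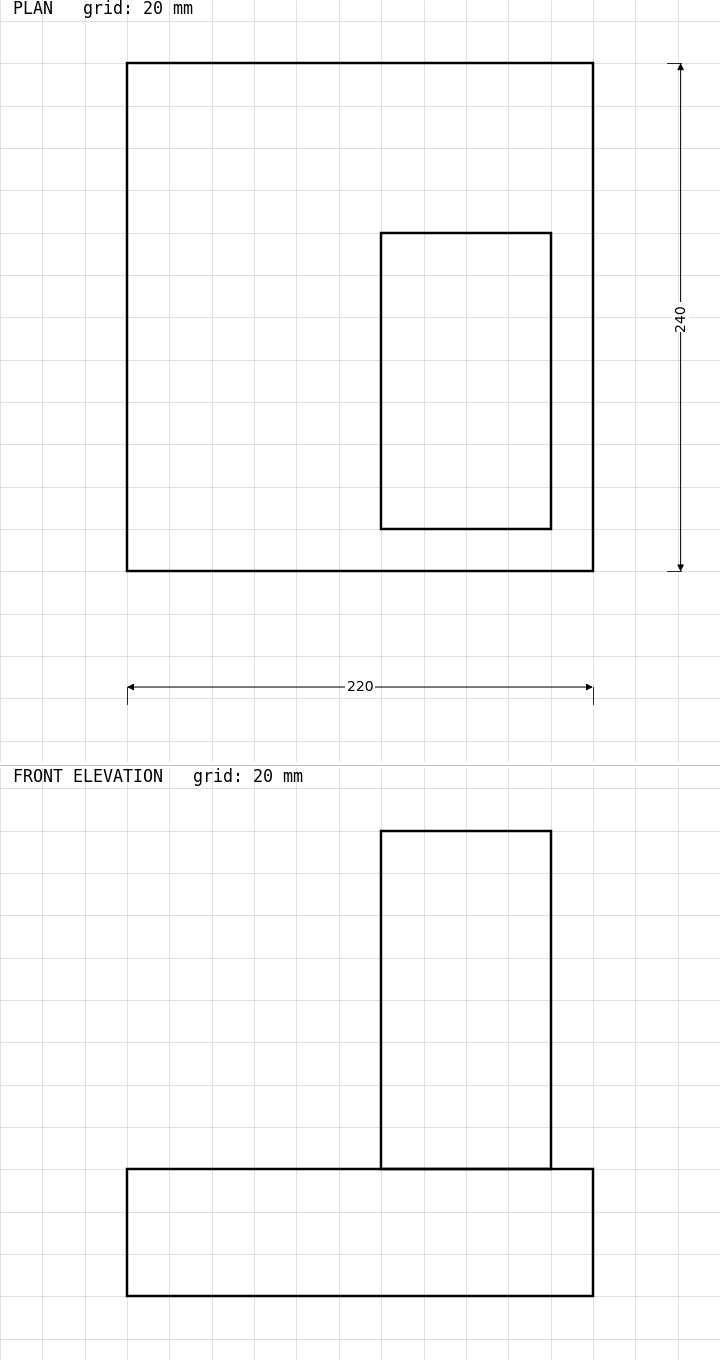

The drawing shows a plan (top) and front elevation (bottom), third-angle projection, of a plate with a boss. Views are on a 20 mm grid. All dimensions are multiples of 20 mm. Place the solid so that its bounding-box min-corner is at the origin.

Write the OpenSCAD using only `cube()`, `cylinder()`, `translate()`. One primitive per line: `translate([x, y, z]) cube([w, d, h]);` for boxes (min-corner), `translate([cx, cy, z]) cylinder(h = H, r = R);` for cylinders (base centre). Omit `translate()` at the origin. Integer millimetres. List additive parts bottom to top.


cube([220, 240, 60]);
translate([120, 20, 60]) cube([80, 140, 160]);


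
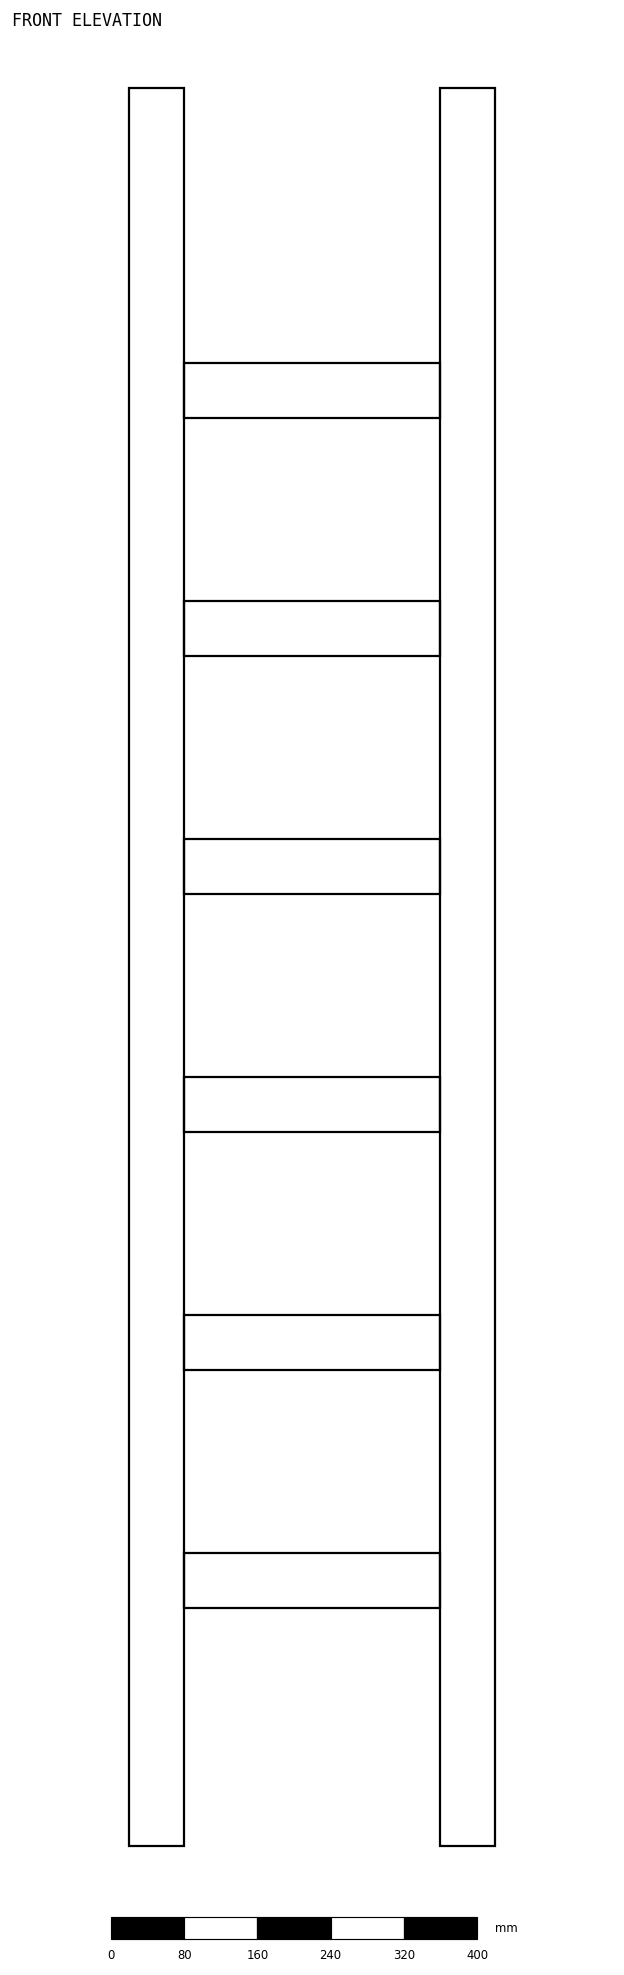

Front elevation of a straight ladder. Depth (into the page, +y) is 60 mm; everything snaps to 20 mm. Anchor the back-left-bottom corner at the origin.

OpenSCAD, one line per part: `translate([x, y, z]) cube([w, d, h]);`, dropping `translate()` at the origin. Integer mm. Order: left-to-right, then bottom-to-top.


cube([60, 60, 1920]);
translate([60, 0, 260]) cube([280, 60, 60]);
translate([60, 0, 520]) cube([280, 60, 60]);
translate([60, 0, 780]) cube([280, 60, 60]);
translate([60, 0, 1040]) cube([280, 60, 60]);
translate([60, 0, 1300]) cube([280, 60, 60]);
translate([60, 0, 1560]) cube([280, 60, 60]);
translate([340, 0, 0]) cube([60, 60, 1920]);


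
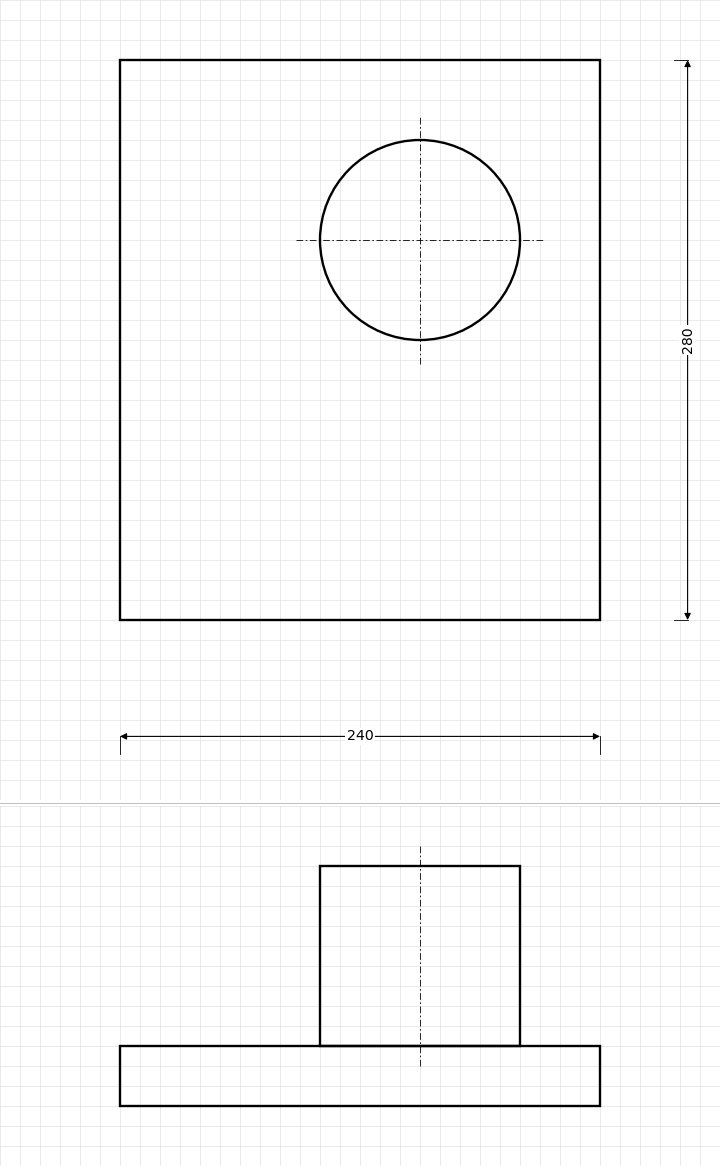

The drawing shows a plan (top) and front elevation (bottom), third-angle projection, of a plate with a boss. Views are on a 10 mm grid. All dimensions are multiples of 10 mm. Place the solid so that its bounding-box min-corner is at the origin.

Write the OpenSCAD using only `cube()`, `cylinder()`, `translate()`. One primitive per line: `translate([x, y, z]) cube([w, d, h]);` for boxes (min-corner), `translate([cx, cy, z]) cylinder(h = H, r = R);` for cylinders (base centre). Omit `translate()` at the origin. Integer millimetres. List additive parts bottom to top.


cube([240, 280, 30]);
translate([150, 190, 30]) cylinder(h = 90, r = 50);
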